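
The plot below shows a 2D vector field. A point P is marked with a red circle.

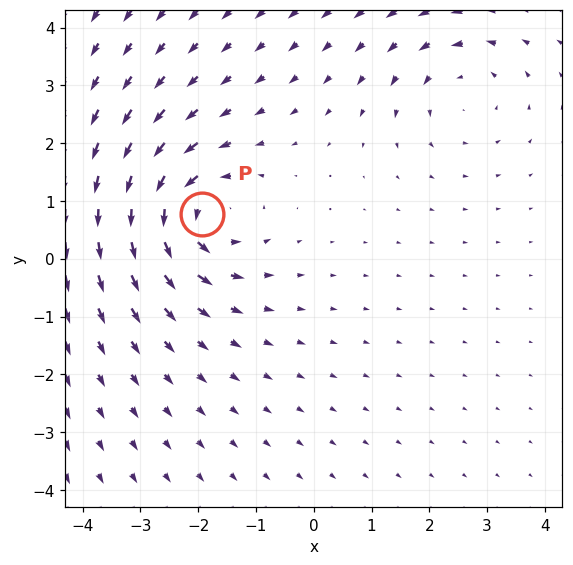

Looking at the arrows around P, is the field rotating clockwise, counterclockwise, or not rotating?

counterclockwise

Near P at (-1.9, 0.8) the arrows circulate counterclockwise. The curl (z-component) there is about +4; positive curl means counterclockwise rotation.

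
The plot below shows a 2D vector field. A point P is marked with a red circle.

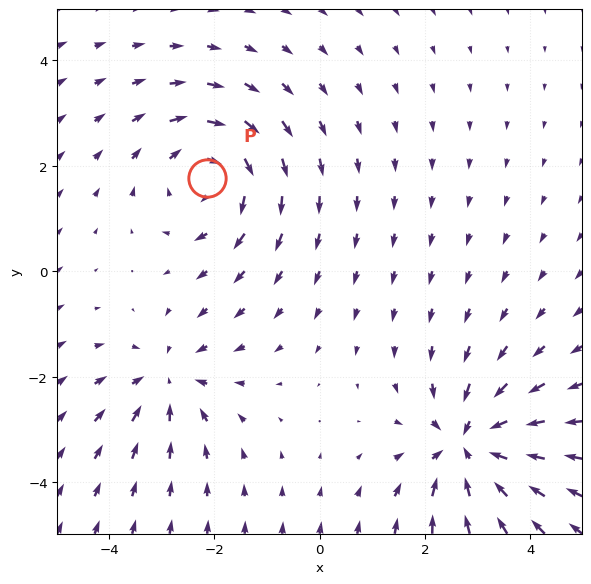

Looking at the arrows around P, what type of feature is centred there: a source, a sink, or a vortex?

At P (-2.1, 1.8) the arrows circulate clockwise. Divergence ≈0, curl about -4 — near-zero divergence with nonzero curl is a vortex.

vortex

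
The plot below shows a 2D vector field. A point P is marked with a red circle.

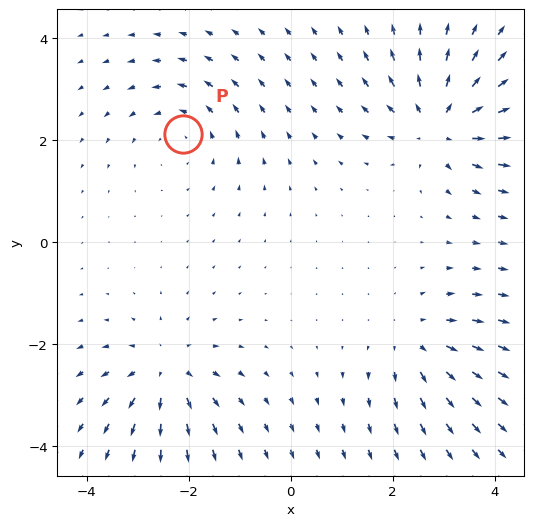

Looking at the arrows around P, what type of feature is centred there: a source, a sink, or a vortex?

At P (-2.1, 2.1) the arrows circulate counterclockwise. Divergence ≈0, curl about +3 — near-zero divergence with nonzero curl is a vortex.

vortex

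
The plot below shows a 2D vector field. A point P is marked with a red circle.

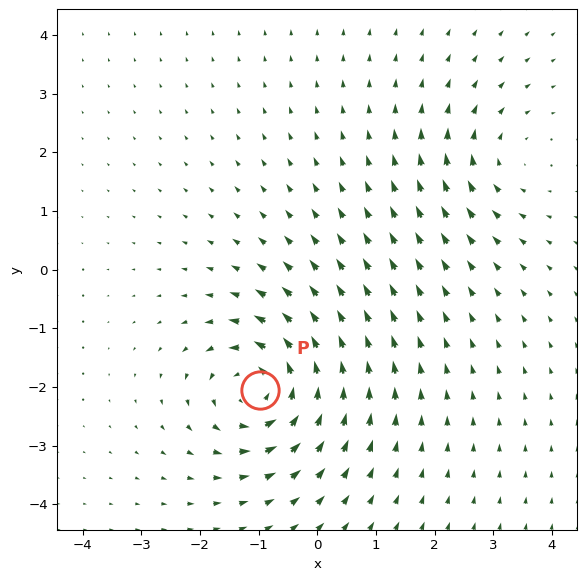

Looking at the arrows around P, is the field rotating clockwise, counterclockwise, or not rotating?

Near P at (-1.0, -2.1) the arrows circulate counterclockwise. The curl (z-component) there is about +5; positive curl means counterclockwise rotation.

counterclockwise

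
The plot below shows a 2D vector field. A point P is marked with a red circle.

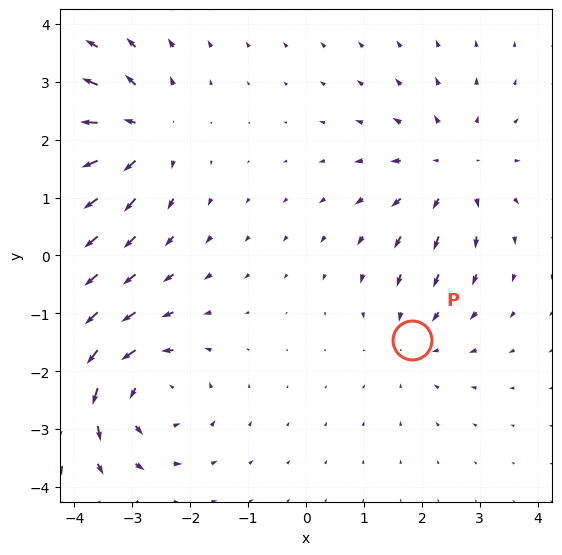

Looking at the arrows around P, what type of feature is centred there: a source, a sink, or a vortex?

At P (1.8, -1.5) the arrows converge inward. Divergence about -2, curl ≈0 — negative divergence with near-zero curl is a sink.

sink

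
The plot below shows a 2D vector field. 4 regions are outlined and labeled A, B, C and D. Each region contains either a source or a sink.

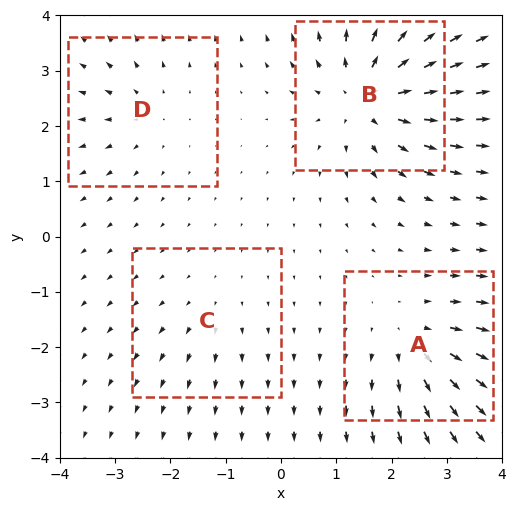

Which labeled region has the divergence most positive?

B

Divergence at each region's feature centre — A: about +5, B: about +7, C: about +2, D: about +3. Region B is most positive.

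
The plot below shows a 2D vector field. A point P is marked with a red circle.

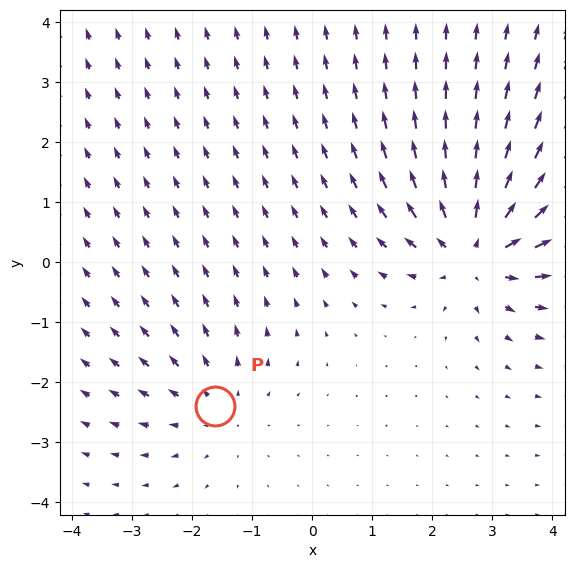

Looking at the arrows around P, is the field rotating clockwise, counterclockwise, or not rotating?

not rotating

Near P at (-1.6, -2.4) the arrows show no circulation. The curl there is ≈0.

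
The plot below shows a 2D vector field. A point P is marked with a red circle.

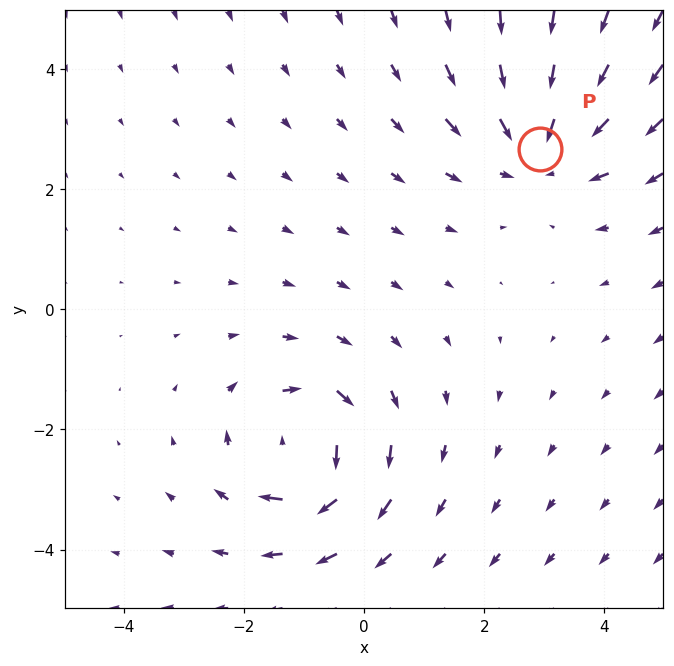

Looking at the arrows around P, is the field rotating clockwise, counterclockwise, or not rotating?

not rotating

Near P at (2.9, 2.7) the arrows show no circulation. The curl there is ≈0.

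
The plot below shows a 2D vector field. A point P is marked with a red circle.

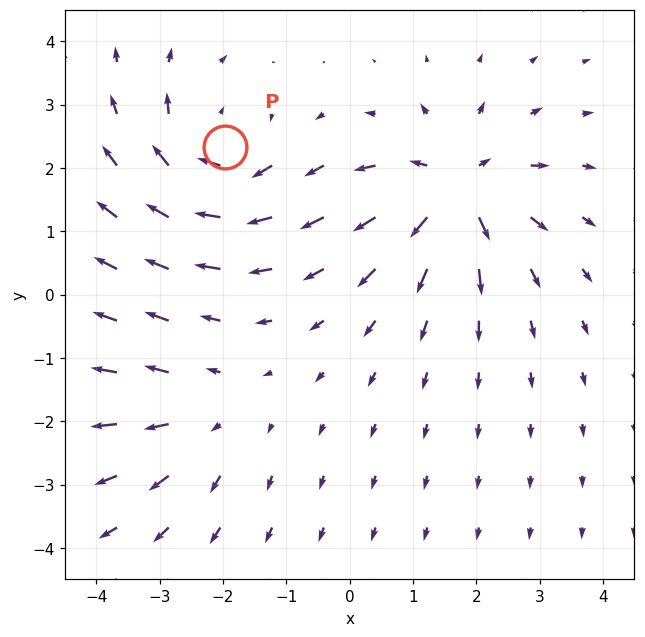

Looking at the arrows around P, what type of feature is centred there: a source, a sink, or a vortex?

vortex

At P (-2.0, 2.3) the arrows circulate clockwise. Divergence ≈0, curl about -5 — near-zero divergence with nonzero curl is a vortex.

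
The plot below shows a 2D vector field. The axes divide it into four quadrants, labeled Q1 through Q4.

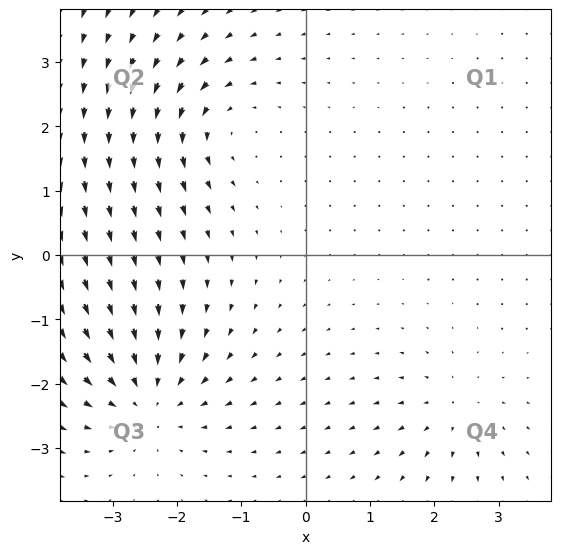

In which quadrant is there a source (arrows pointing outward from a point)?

The source sits at approximately (2.3, -2.4), which lies in quadrant Q4. The divergence there is about +4, positive as expected for a source.

Q4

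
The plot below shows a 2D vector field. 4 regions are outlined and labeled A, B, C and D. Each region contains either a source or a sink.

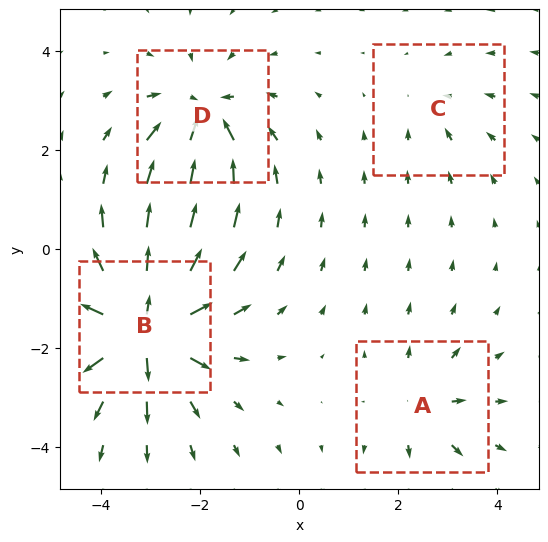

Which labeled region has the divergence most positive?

Divergence at each region's feature centre — A: about +4, B: about +9, C: about -2, D: about -6. Region B is most positive.

B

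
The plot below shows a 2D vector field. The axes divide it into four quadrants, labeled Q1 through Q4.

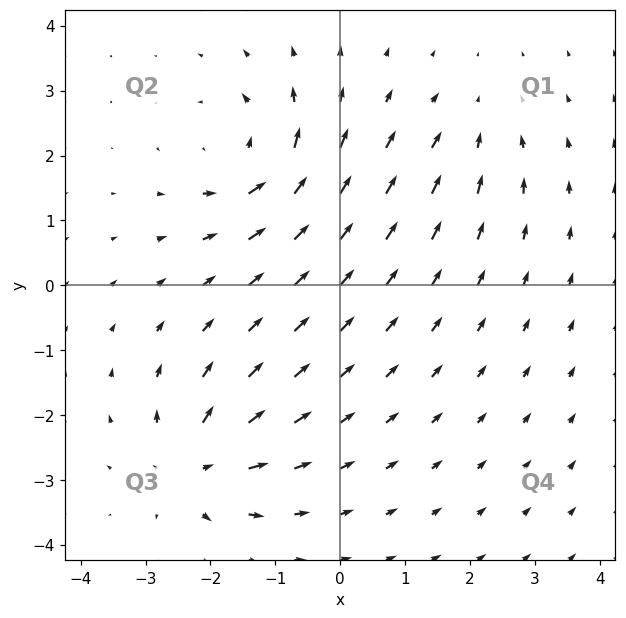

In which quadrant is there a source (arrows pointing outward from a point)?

The source sits at approximately (-2.3, -2.8), which lies in quadrant Q3. The divergence there is about +6, positive as expected for a source.

Q3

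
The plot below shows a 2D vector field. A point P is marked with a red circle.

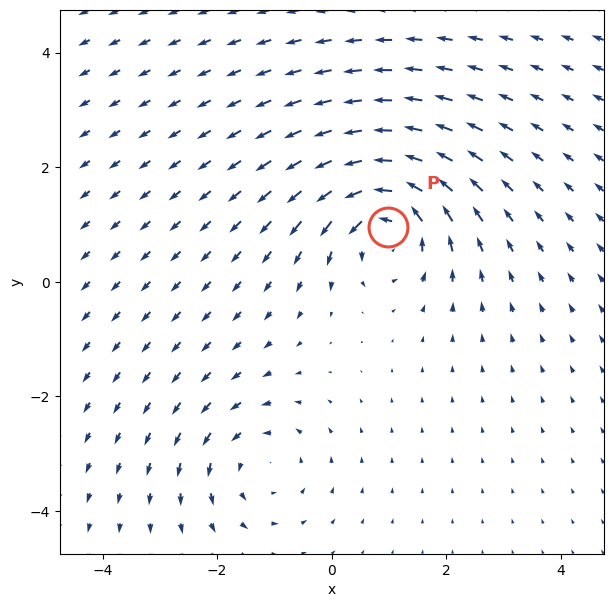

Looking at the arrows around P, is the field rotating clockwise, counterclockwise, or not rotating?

counterclockwise

Near P at (1.0, 1.0) the arrows circulate counterclockwise. The curl (z-component) there is about +5; positive curl means counterclockwise rotation.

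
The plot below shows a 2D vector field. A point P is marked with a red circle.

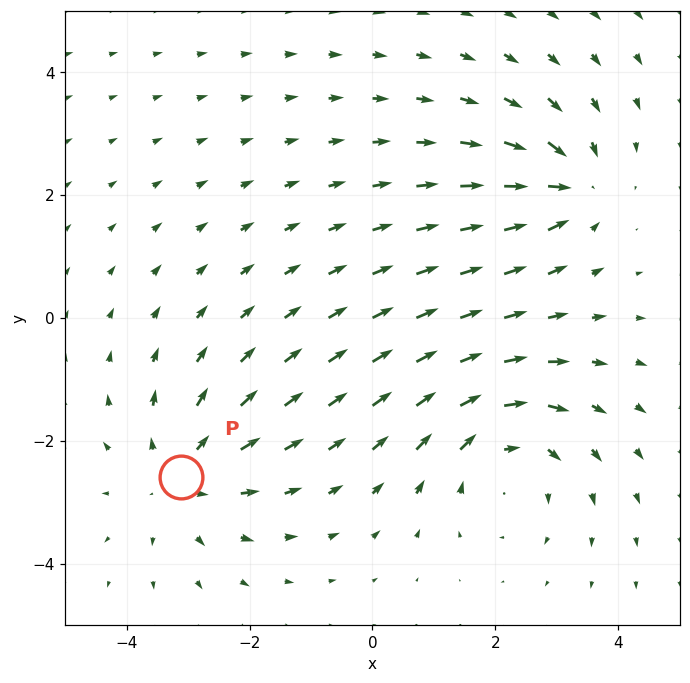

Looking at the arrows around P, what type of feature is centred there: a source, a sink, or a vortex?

source

At P (-3.1, -2.6) the arrows spread outward. Divergence about +4, curl ≈0 — positive divergence with near-zero curl is a source.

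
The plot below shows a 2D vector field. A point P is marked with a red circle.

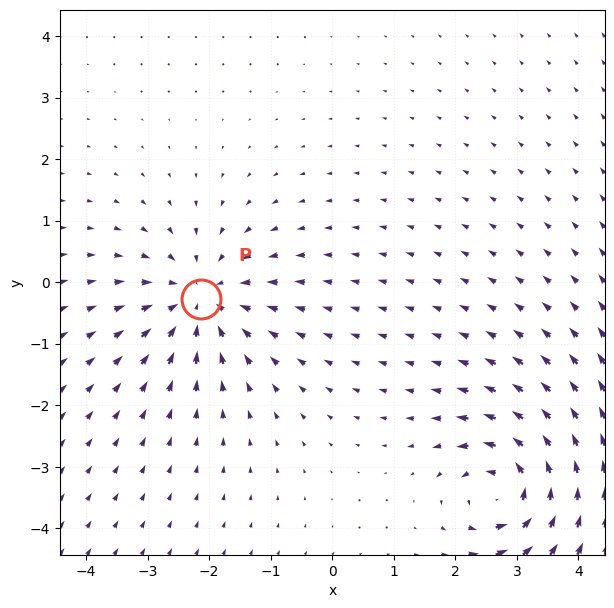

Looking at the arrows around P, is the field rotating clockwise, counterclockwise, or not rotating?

Near P at (-2.1, -0.3) the arrows show no circulation. The curl there is ≈0.

not rotating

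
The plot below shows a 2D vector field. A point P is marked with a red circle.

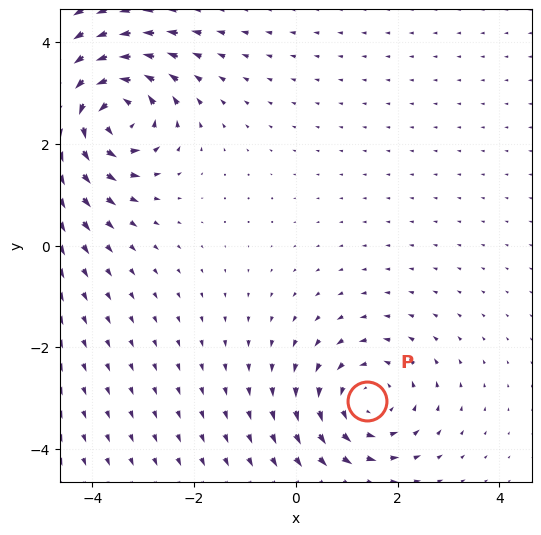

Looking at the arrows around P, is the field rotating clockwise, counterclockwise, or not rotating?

counterclockwise

Near P at (1.4, -3.1) the arrows circulate counterclockwise. The curl (z-component) there is about +3; positive curl means counterclockwise rotation.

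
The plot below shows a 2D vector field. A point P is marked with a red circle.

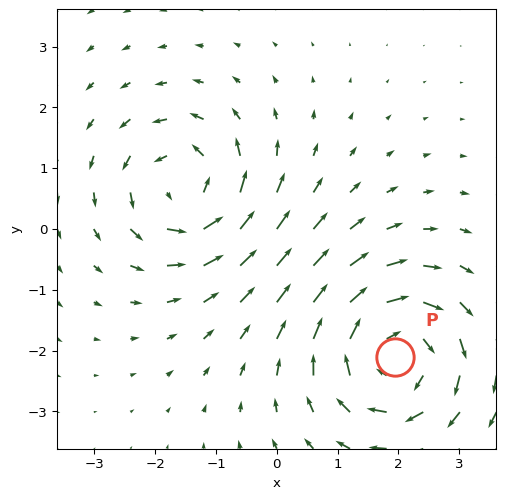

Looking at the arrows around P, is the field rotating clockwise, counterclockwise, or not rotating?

Near P at (1.9, -2.1) the arrows circulate clockwise. The curl (z-component) there is about -5; negative curl means clockwise rotation.

clockwise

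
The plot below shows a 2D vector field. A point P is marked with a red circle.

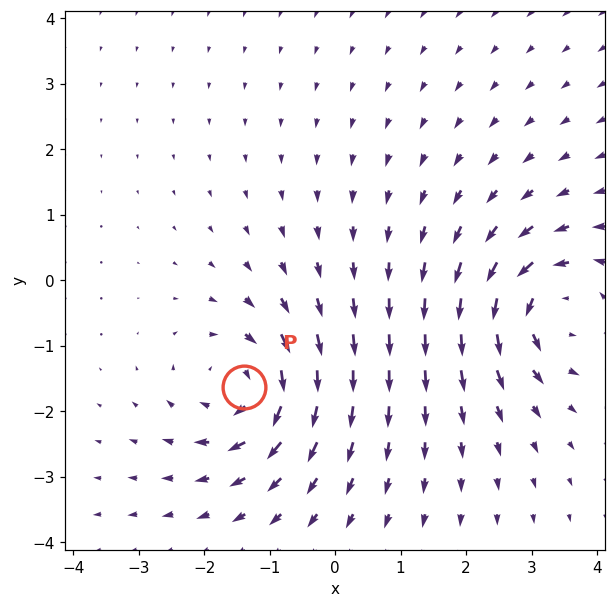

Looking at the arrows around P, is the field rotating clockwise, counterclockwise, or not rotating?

Near P at (-1.4, -1.6) the arrows circulate clockwise. The curl (z-component) there is about -4; negative curl means clockwise rotation.

clockwise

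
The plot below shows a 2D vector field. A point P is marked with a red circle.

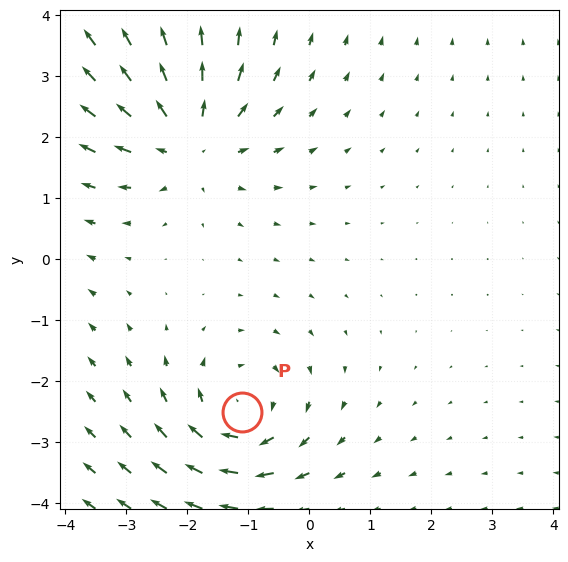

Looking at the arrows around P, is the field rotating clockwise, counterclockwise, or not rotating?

clockwise

Near P at (-1.1, -2.5) the arrows circulate clockwise. The curl (z-component) there is about -4; negative curl means clockwise rotation.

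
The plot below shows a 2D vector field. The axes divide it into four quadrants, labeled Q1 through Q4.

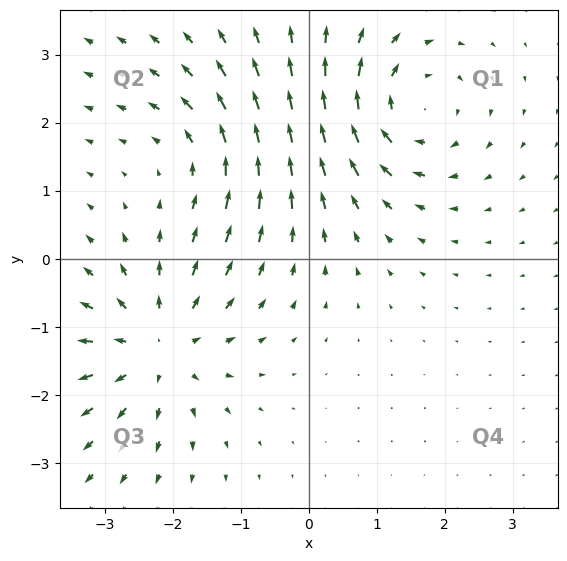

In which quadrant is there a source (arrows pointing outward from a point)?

The source sits at approximately (-2.2, -1.3), which lies in quadrant Q3. The divergence there is about +5, positive as expected for a source.

Q3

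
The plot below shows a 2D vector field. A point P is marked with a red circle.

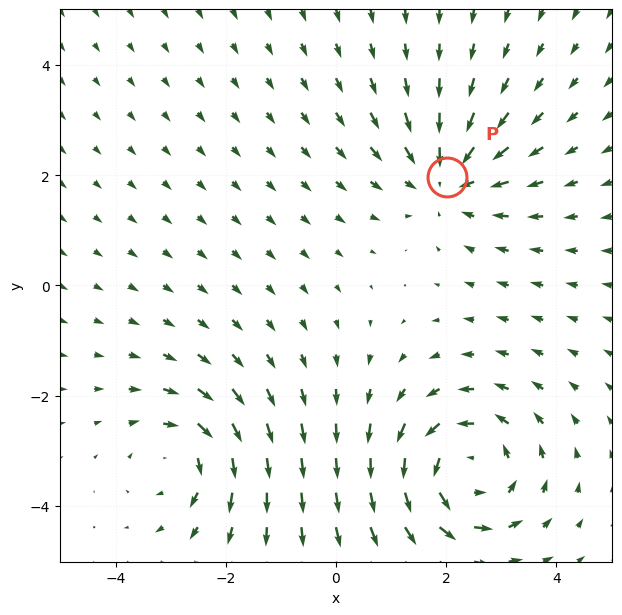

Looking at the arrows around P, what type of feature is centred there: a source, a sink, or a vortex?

sink

At P (2.0, 2.0) the arrows converge inward. Divergence about -4, curl ≈0 — negative divergence with near-zero curl is a sink.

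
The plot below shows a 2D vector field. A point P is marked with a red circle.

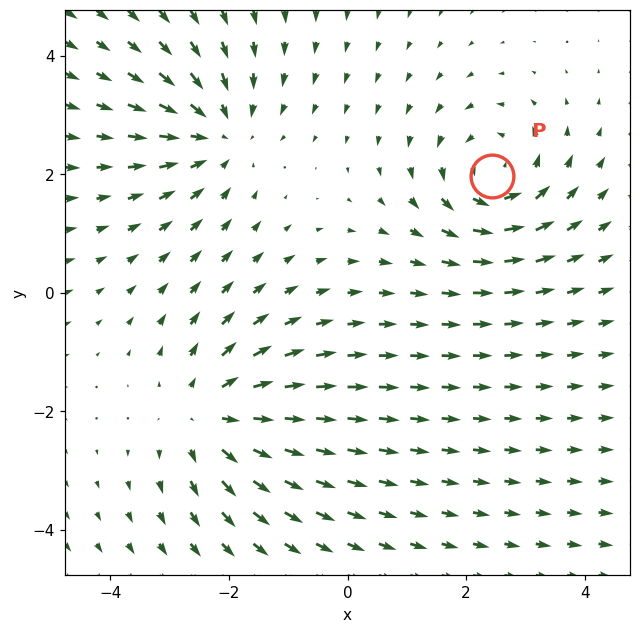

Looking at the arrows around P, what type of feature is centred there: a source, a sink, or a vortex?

At P (2.4, 2.0) the arrows circulate counterclockwise. Divergence ≈0, curl about +4 — near-zero divergence with nonzero curl is a vortex.

vortex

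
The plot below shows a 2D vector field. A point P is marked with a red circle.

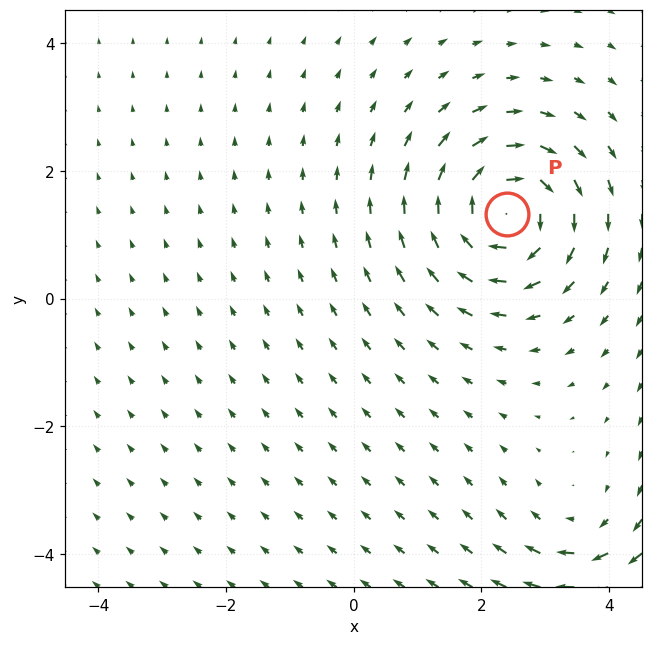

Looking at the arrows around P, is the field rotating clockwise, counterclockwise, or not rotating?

Near P at (2.4, 1.3) the arrows circulate clockwise. The curl (z-component) there is about -6; negative curl means clockwise rotation.

clockwise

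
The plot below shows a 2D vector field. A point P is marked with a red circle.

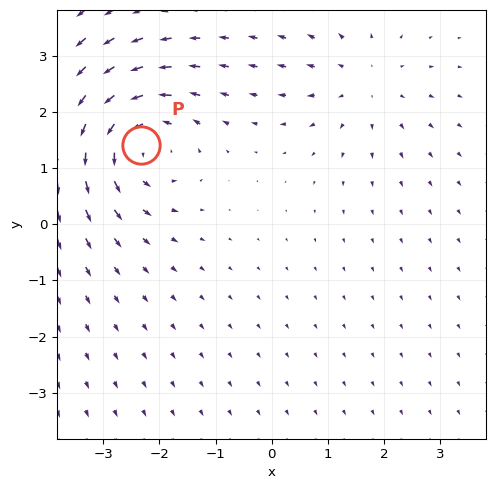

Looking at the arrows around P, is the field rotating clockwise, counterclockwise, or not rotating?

Near P at (-2.3, 1.4) the arrows circulate counterclockwise. The curl (z-component) there is about +5; positive curl means counterclockwise rotation.

counterclockwise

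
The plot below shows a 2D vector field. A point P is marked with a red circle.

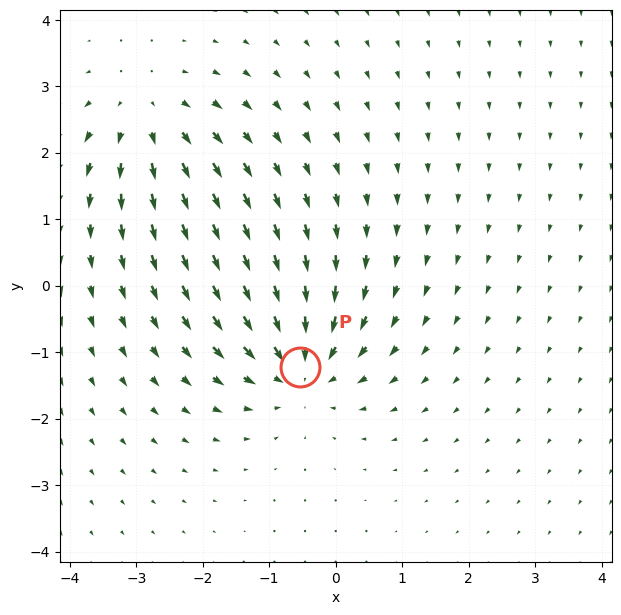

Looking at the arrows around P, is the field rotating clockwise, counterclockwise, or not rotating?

not rotating

Near P at (-0.5, -1.2) the arrows show no circulation. The curl there is ≈0.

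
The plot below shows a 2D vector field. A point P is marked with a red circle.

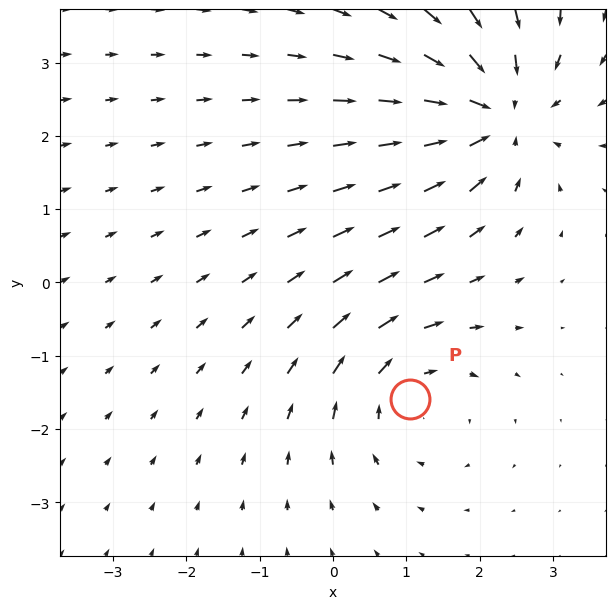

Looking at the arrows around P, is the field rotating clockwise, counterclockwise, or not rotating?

clockwise

Near P at (1.0, -1.6) the arrows circulate clockwise. The curl (z-component) there is about -3; negative curl means clockwise rotation.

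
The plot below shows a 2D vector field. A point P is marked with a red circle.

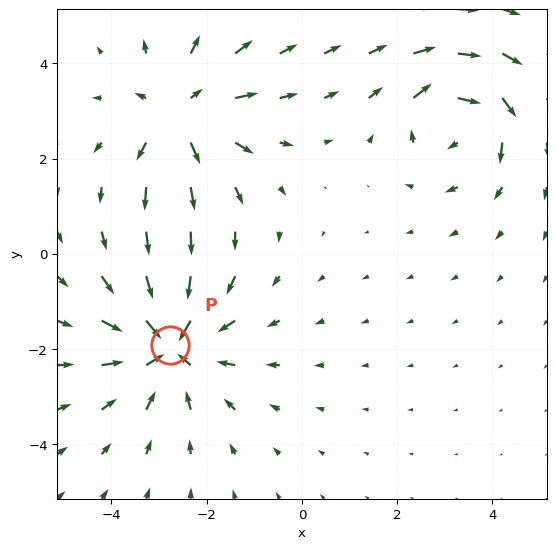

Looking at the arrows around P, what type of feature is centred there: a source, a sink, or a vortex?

sink

At P (-2.8, -1.9) the arrows converge inward. Divergence about -4, curl ≈0 — negative divergence with near-zero curl is a sink.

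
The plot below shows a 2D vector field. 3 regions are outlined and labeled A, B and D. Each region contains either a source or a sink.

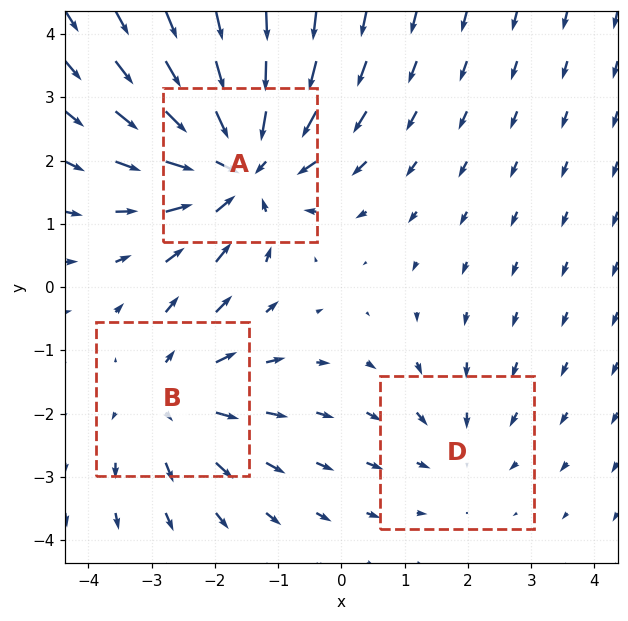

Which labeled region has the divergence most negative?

A

Divergence at each region's feature centre — A: about -4, B: about +3, D: about -2. Region A is most negative.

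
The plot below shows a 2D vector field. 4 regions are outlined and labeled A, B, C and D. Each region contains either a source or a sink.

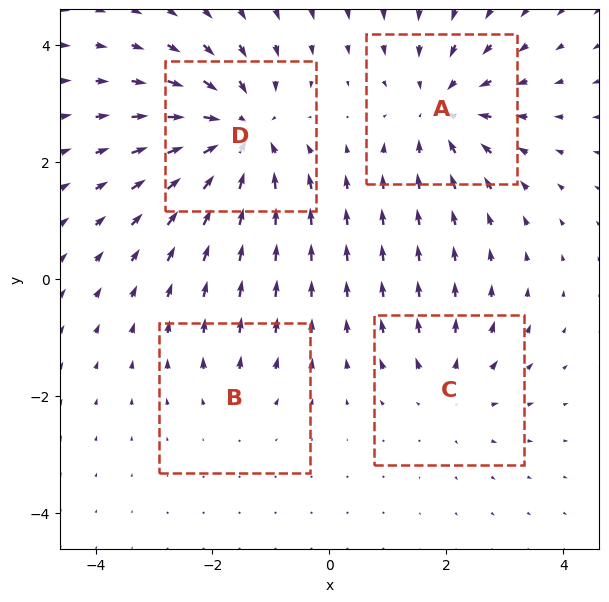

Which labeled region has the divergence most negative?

D

Divergence at each region's feature centre — A: about -5, B: about +2, C: about +3, D: about -7. Region D is most negative.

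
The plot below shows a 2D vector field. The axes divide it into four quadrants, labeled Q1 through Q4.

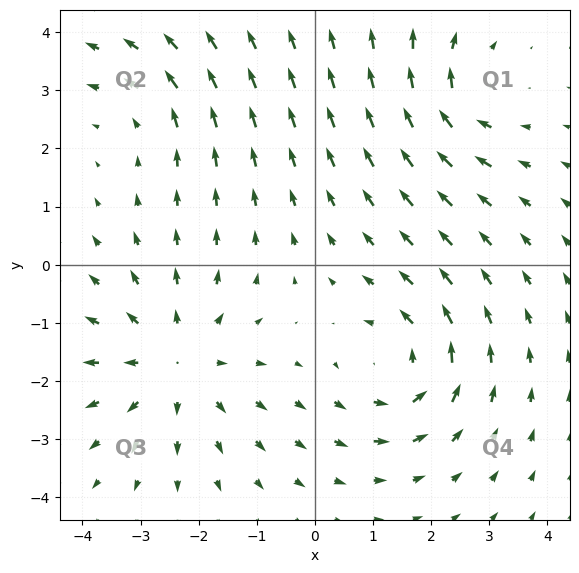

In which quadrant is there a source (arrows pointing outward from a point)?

The source sits at approximately (-2.4, -1.7), which lies in quadrant Q3. The divergence there is about +4, positive as expected for a source.

Q3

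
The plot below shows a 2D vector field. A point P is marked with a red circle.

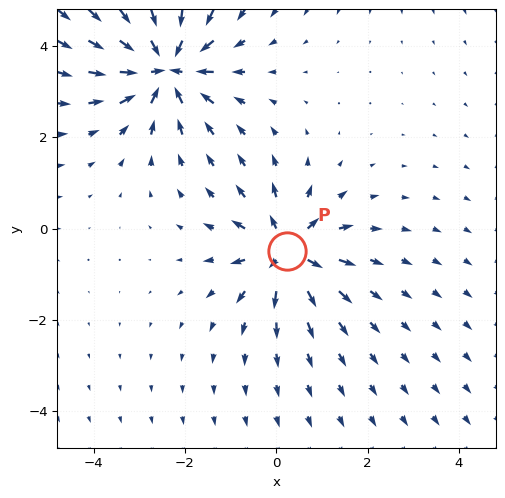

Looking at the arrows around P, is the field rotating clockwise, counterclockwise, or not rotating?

not rotating

Near P at (0.2, -0.5) the arrows show no circulation. The curl there is ≈0.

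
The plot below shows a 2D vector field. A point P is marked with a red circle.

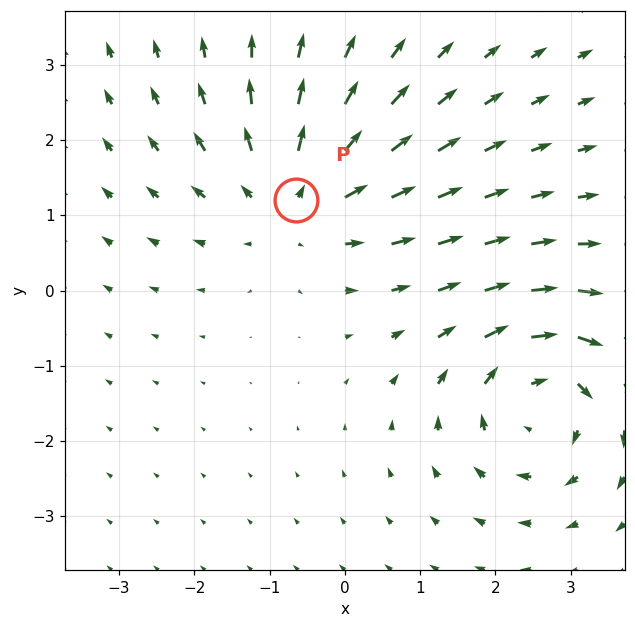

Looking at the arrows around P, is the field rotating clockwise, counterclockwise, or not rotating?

Near P at (-0.7, 1.2) the arrows show no circulation. The curl there is ≈0.

not rotating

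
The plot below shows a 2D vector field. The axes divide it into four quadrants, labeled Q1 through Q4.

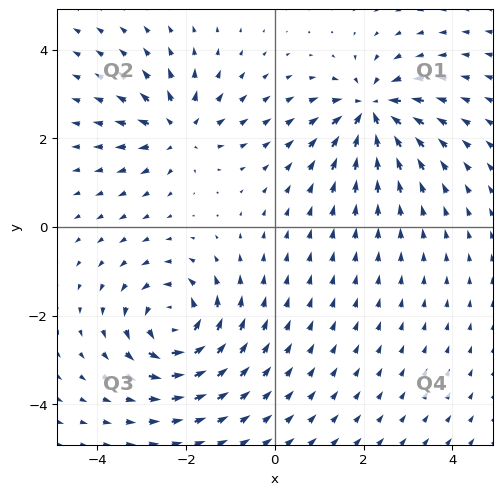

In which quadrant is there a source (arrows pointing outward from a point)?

The source sits at approximately (-2.2, 2.2), which lies in quadrant Q2. The divergence there is about +4, positive as expected for a source.

Q2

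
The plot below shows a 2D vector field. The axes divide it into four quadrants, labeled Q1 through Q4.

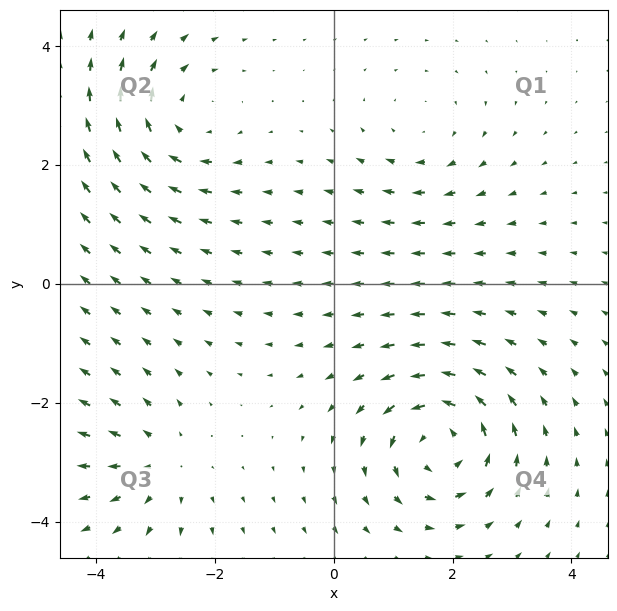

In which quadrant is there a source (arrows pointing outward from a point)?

The source sits at approximately (-2.9, -3.1), which lies in quadrant Q3. The divergence there is about +3, positive as expected for a source.

Q3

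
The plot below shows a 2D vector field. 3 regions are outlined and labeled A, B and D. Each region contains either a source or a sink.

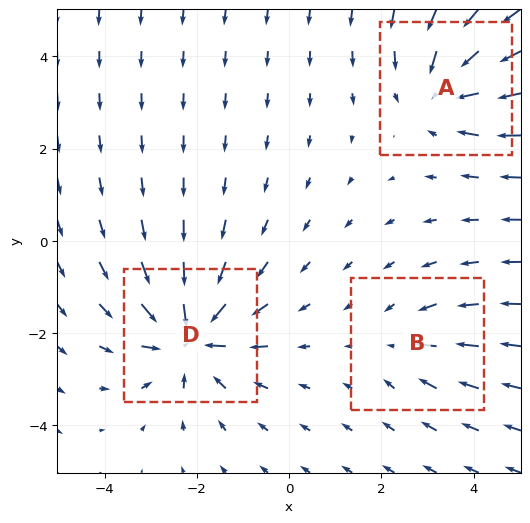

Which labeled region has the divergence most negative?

Divergence at each region's feature centre — A: about -4, B: about -2, D: about -5. Region D is most negative.

D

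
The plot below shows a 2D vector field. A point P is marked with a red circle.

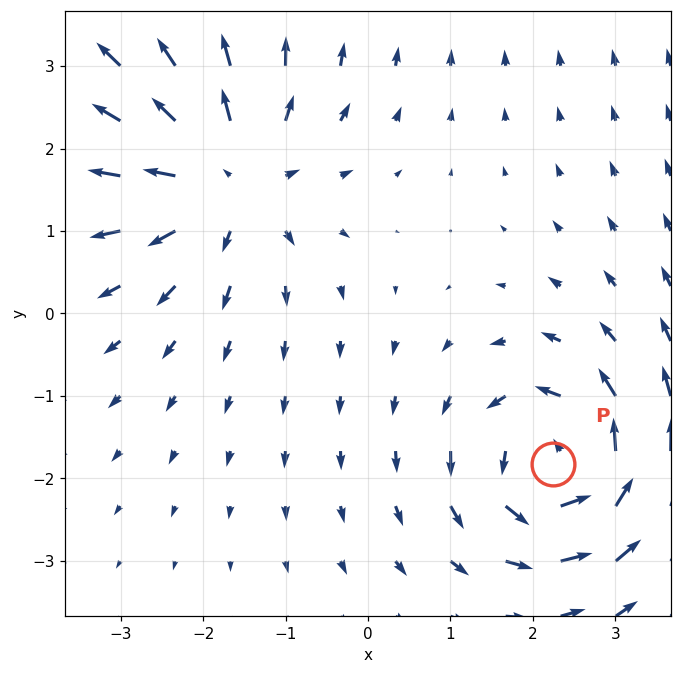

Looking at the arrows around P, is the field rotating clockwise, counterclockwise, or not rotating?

counterclockwise

Near P at (2.2, -1.8) the arrows circulate counterclockwise. The curl (z-component) there is about +5; positive curl means counterclockwise rotation.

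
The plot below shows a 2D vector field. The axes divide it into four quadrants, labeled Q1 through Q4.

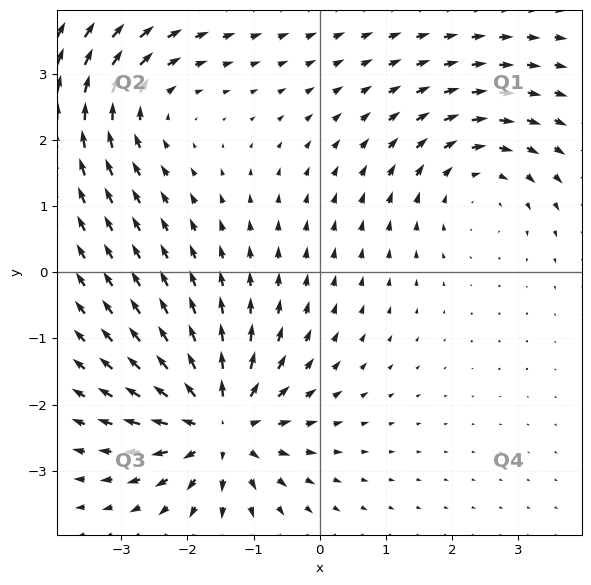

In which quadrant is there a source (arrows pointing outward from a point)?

The source sits at approximately (-1.5, -2.3), which lies in quadrant Q3. The divergence there is about +6, positive as expected for a source.

Q3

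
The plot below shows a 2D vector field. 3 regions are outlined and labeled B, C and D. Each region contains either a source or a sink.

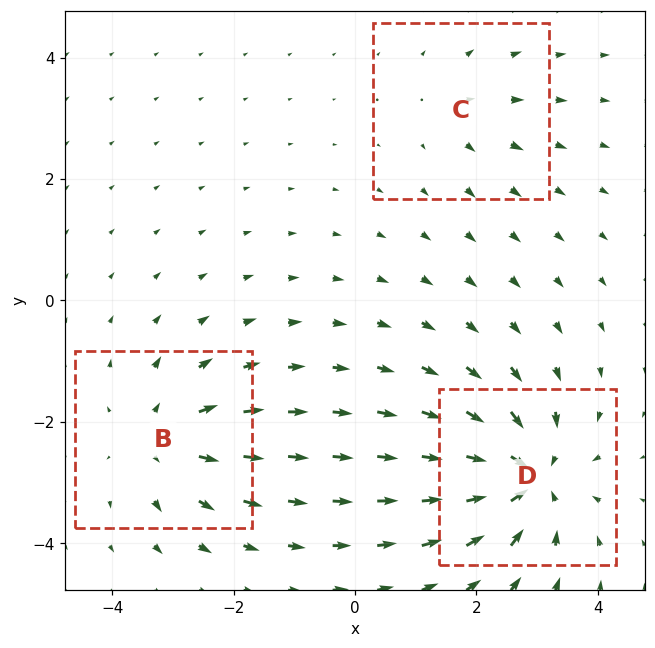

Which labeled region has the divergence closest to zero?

C

Divergence at each region's feature centre — B: about +4, C: about +2, D: about -6. Region C is closest to zero.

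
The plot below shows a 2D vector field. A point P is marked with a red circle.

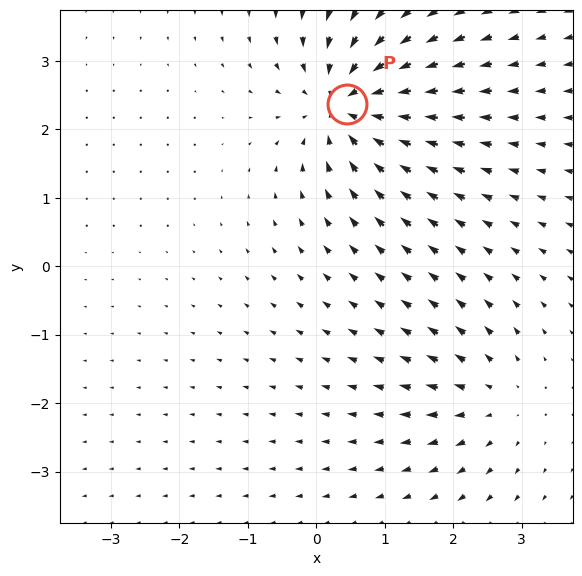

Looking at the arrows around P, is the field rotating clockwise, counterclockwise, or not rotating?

not rotating

Near P at (0.4, 2.4) the arrows show no circulation. The curl there is ≈0.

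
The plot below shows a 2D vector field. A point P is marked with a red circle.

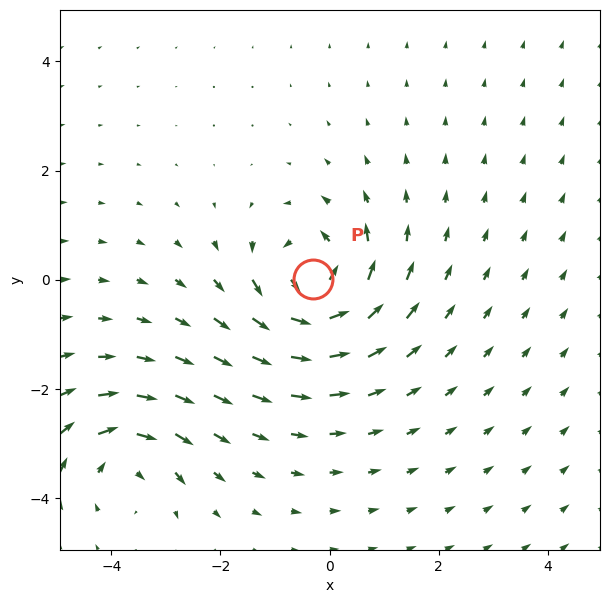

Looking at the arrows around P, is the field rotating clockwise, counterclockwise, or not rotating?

counterclockwise

Near P at (-0.3, 0.0) the arrows circulate counterclockwise. The curl (z-component) there is about +6; positive curl means counterclockwise rotation.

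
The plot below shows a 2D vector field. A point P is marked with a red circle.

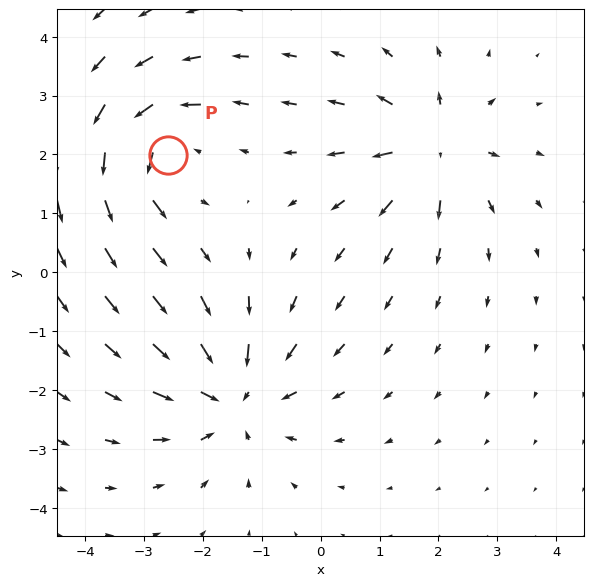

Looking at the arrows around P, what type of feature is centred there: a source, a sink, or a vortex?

At P (-2.6, 2.0) the arrows circulate counterclockwise. Divergence ≈0, curl about +5 — near-zero divergence with nonzero curl is a vortex.

vortex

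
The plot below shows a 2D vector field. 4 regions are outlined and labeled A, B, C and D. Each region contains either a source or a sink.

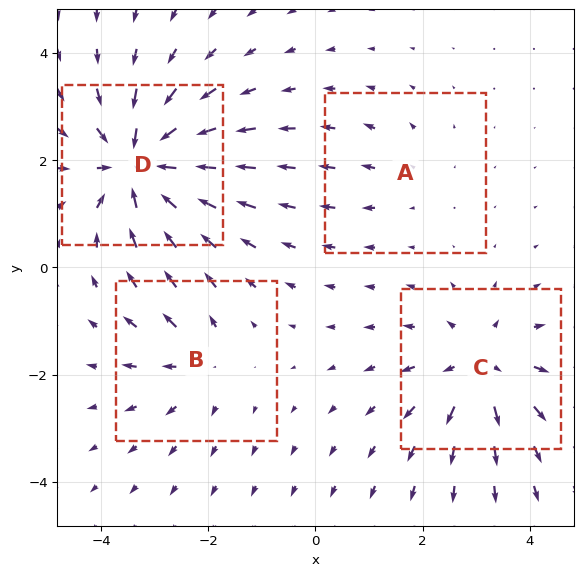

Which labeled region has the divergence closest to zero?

Divergence at each region's feature centre — A: about +2, B: about +3, C: about +5, D: about -7. Region A is closest to zero.

A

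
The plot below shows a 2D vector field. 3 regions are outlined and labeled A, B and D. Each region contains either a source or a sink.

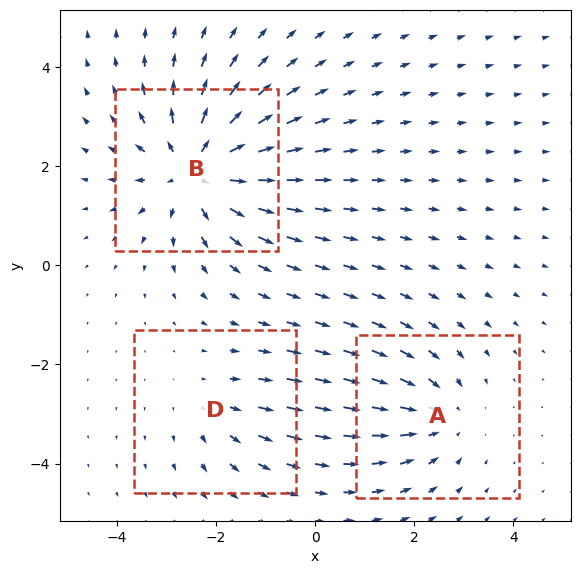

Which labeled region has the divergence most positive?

B

Divergence at each region's feature centre — A: about -3, B: about +5, D: about +2. Region B is most positive.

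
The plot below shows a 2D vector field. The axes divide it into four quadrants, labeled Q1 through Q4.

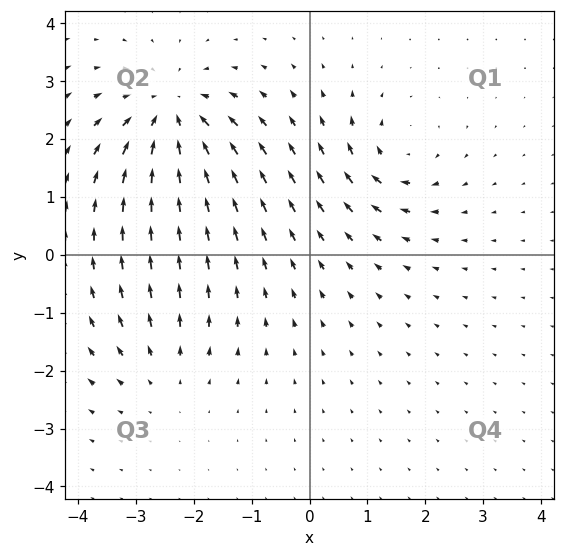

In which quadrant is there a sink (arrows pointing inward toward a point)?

The sink sits at approximately (-2.4, 2.4), which lies in quadrant Q2. The divergence there is about -5, negative as expected for a sink.

Q2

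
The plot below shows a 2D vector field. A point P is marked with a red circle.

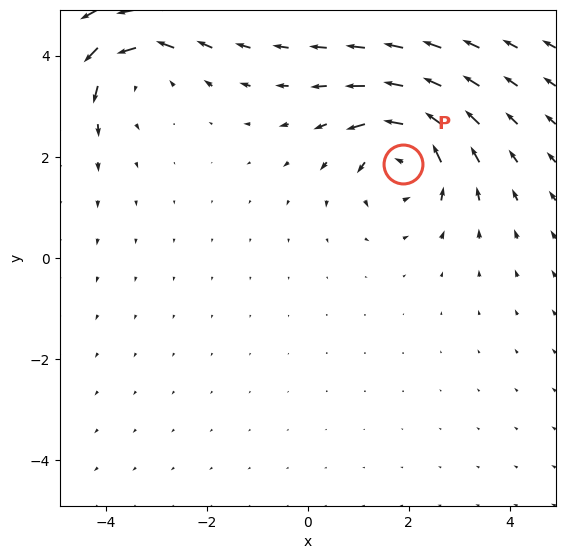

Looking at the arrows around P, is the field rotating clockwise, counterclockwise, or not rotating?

Near P at (1.9, 1.9) the arrows circulate counterclockwise. The curl (z-component) there is about +4; positive curl means counterclockwise rotation.

counterclockwise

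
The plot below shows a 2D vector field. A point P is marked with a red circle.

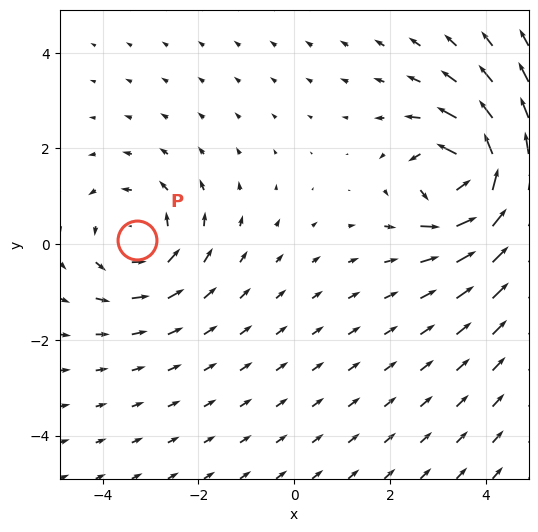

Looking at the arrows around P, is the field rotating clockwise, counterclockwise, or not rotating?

counterclockwise

Near P at (-3.3, 0.1) the arrows circulate counterclockwise. The curl (z-component) there is about +3; positive curl means counterclockwise rotation.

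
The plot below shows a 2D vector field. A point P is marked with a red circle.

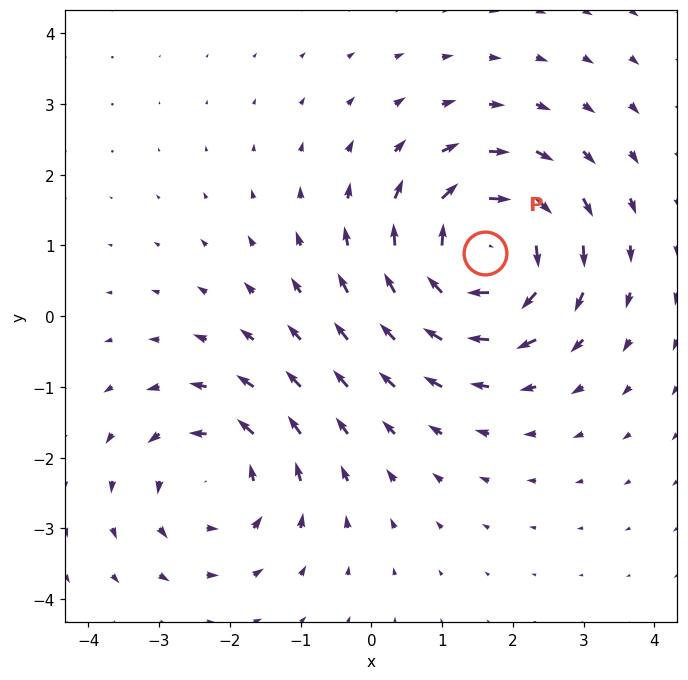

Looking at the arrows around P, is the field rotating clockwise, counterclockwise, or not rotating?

clockwise

Near P at (1.6, 0.9) the arrows circulate clockwise. The curl (z-component) there is about -7; negative curl means clockwise rotation.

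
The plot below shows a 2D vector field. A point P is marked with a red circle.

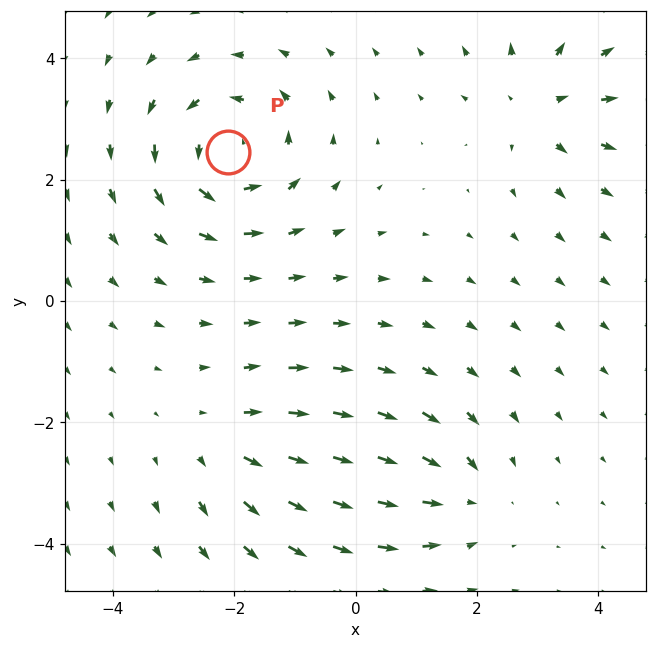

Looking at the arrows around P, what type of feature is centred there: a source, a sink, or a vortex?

vortex

At P (-2.1, 2.5) the arrows circulate counterclockwise. Divergence ≈0, curl about +5 — near-zero divergence with nonzero curl is a vortex.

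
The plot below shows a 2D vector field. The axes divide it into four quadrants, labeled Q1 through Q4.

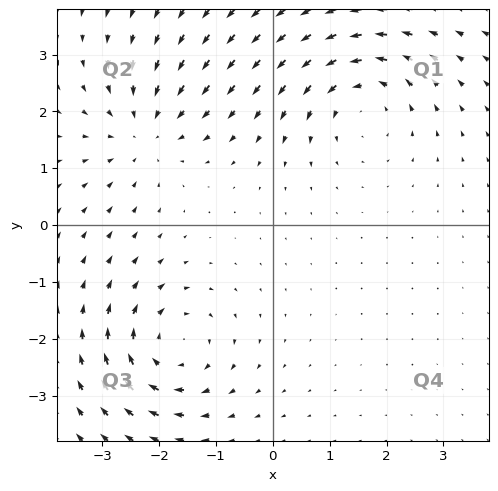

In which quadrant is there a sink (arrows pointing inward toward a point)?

The sink sits at approximately (-2.3, 1.6), which lies in quadrant Q2. The divergence there is about -3, negative as expected for a sink.

Q2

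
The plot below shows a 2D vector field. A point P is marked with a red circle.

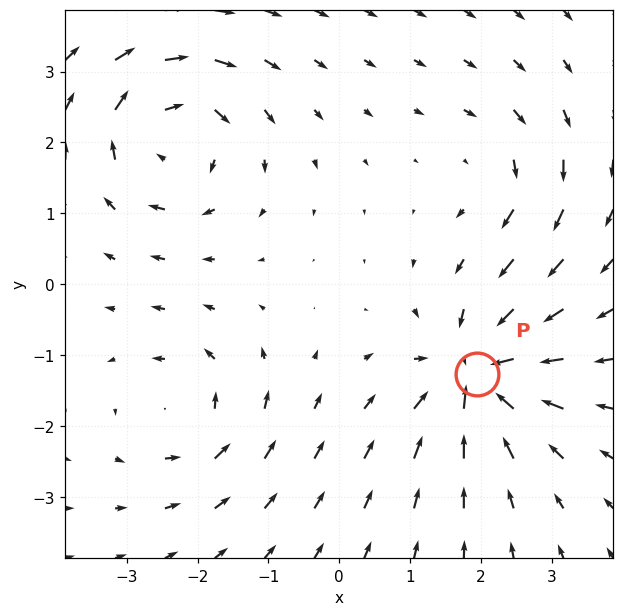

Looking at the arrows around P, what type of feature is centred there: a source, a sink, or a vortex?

sink

At P (1.9, -1.3) the arrows converge inward. Divergence about -7, curl ≈0 — negative divergence with near-zero curl is a sink.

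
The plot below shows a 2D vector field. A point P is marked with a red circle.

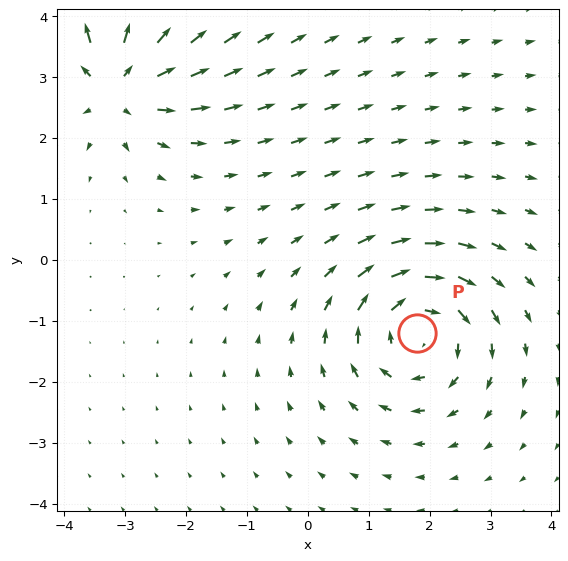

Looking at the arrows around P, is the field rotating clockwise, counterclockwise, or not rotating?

Near P at (1.8, -1.2) the arrows circulate clockwise. The curl (z-component) there is about -4; negative curl means clockwise rotation.

clockwise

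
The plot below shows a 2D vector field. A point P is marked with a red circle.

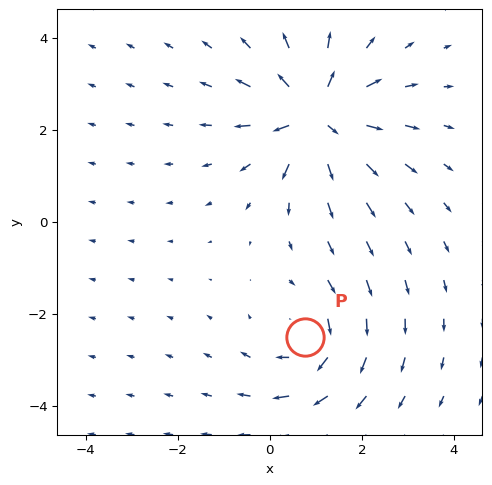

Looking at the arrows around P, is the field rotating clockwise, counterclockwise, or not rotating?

clockwise

Near P at (0.8, -2.5) the arrows circulate clockwise. The curl (z-component) there is about -3; negative curl means clockwise rotation.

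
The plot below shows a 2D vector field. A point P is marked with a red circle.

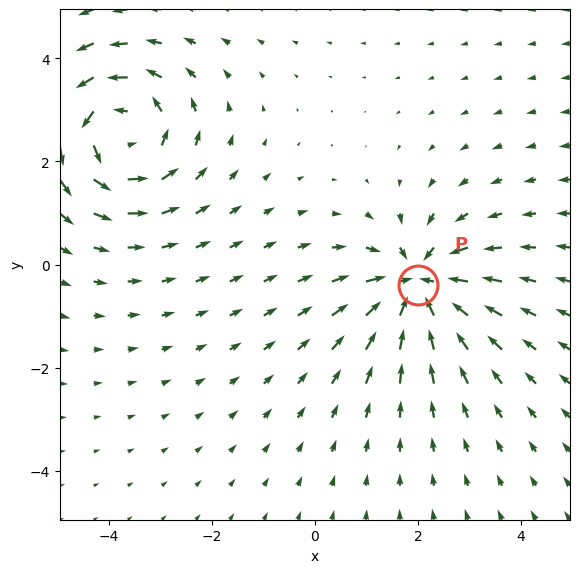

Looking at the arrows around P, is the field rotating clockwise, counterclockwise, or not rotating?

Near P at (2.0, -0.4) the arrows show no circulation. The curl there is ≈0.

not rotating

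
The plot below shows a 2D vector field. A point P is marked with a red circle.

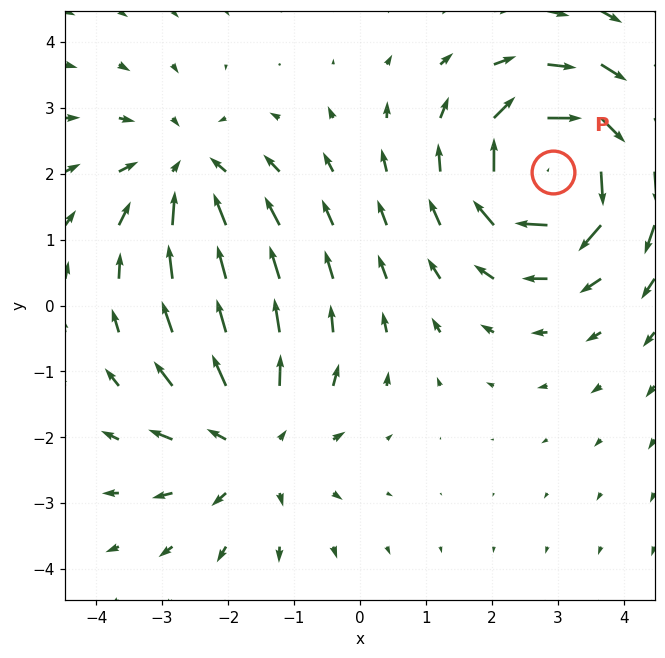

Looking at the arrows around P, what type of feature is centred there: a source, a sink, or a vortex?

At P (2.9, 2.0) the arrows circulate clockwise. Divergence ≈0, curl about -6 — near-zero divergence with nonzero curl is a vortex.

vortex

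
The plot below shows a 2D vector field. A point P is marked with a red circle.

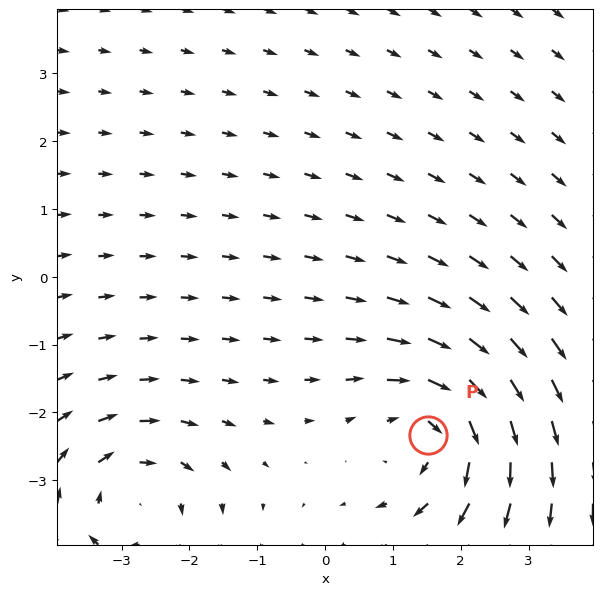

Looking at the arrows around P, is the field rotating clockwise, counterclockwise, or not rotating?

clockwise

Near P at (1.5, -2.3) the arrows circulate clockwise. The curl (z-component) there is about -5; negative curl means clockwise rotation.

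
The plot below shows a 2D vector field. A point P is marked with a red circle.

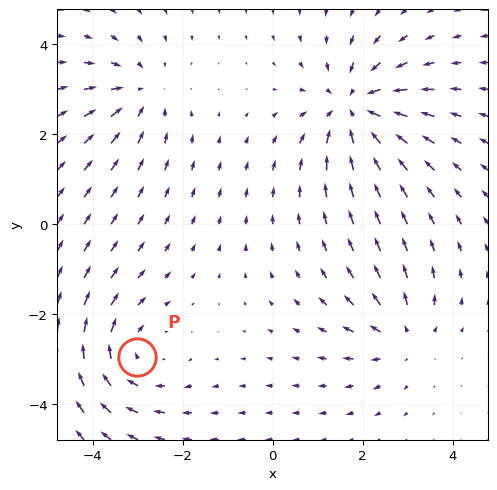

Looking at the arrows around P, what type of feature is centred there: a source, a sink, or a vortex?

At P (-3.0, -3.0) the arrows circulate clockwise. Divergence ≈0, curl about -3 — near-zero divergence with nonzero curl is a vortex.

vortex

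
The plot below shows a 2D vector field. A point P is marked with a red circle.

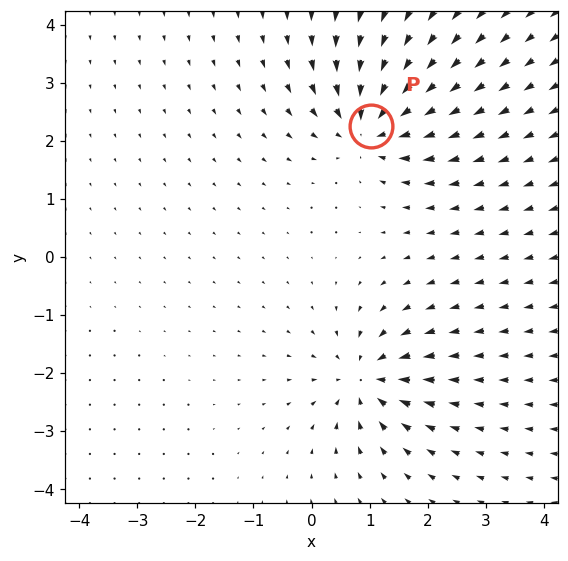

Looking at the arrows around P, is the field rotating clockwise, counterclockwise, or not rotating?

not rotating

Near P at (1.0, 2.3) the arrows show no circulation. The curl there is ≈0.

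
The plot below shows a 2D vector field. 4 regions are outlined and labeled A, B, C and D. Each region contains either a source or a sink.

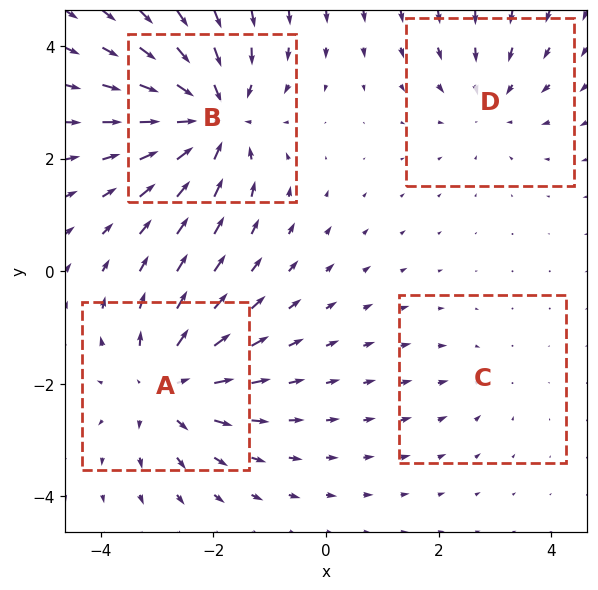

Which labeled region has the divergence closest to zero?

C

Divergence at each region's feature centre — A: about +5, B: about -6, C: about -2, D: about -3. Region C is closest to zero.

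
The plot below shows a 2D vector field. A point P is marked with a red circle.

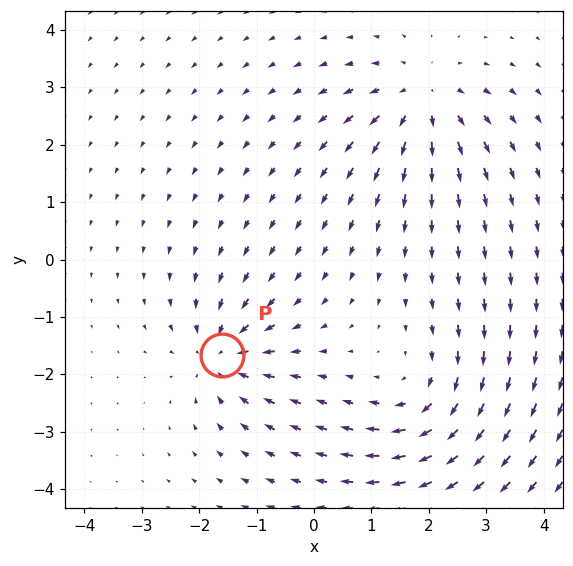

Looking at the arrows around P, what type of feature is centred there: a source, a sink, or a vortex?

sink

At P (-1.6, -1.7) the arrows converge inward. Divergence about -4, curl ≈0 — negative divergence with near-zero curl is a sink.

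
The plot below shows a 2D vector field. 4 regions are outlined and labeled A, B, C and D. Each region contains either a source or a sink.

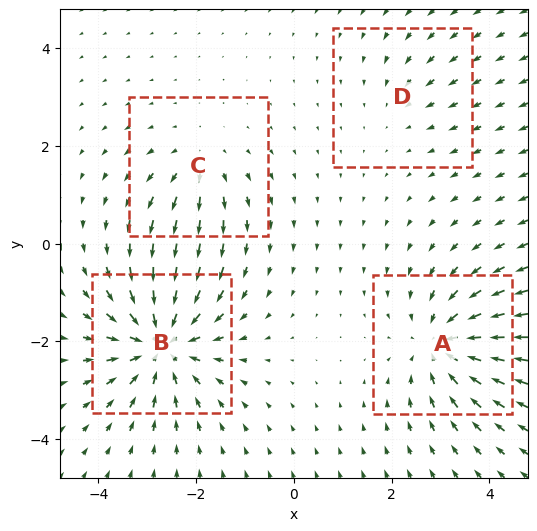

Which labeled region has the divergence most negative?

B

Divergence at each region's feature centre — A: about -6, B: about -7, C: about +3, D: about -2. Region B is most negative.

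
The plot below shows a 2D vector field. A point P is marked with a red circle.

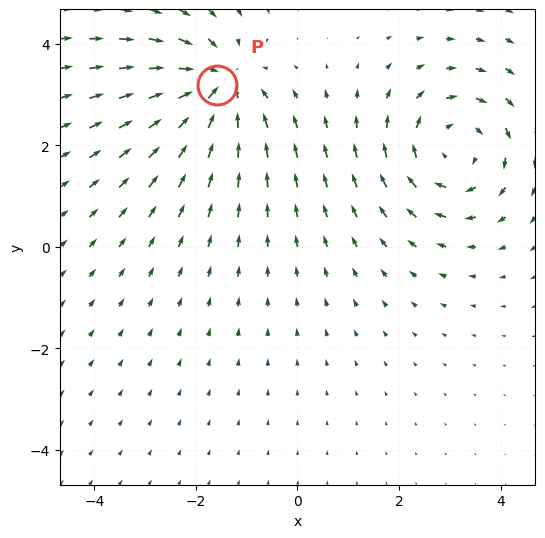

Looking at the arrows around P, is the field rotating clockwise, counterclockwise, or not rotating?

Near P at (-1.6, 3.2) the arrows show no circulation. The curl there is ≈0.

not rotating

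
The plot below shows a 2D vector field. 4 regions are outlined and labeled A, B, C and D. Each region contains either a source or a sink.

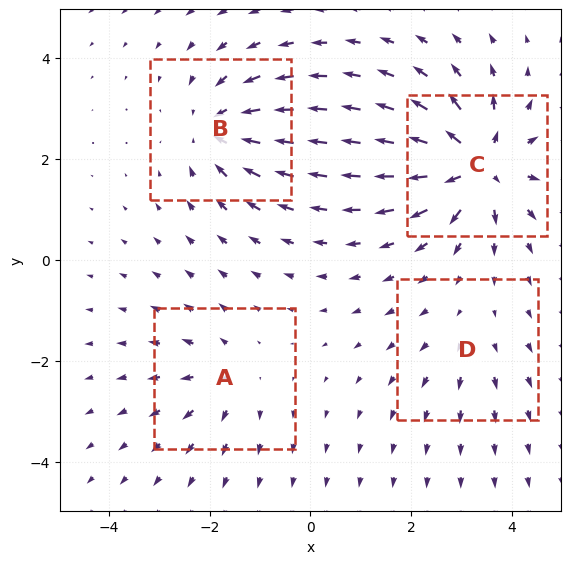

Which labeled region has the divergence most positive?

C

Divergence at each region's feature centre — A: about +4, B: about -5, C: about +8, D: about +2. Region C is most positive.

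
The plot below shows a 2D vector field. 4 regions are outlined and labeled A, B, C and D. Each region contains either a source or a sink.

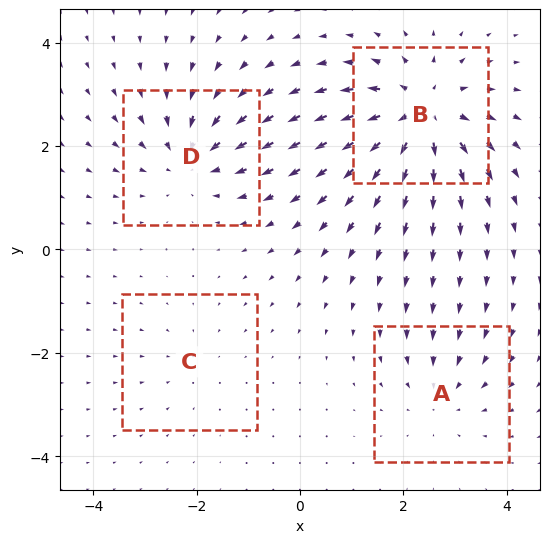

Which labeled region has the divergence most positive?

Divergence at each region's feature centre — A: about -3, B: about +7, C: about -2, D: about -5. Region B is most positive.

B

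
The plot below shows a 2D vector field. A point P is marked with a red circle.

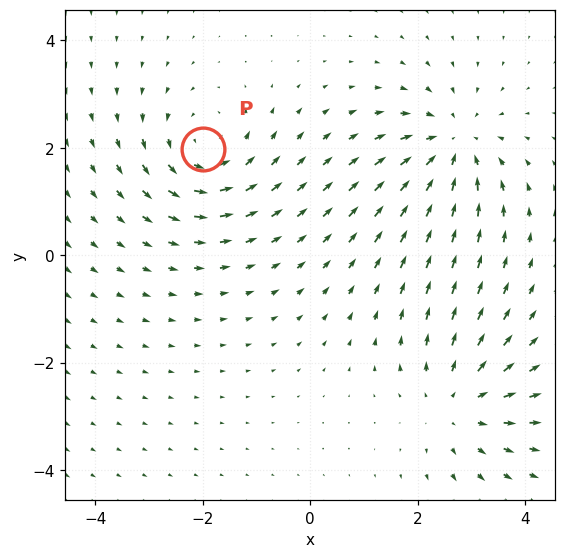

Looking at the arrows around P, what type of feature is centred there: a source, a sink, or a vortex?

vortex

At P (-2.0, 2.0) the arrows circulate counterclockwise. Divergence ≈0, curl about +4 — near-zero divergence with nonzero curl is a vortex.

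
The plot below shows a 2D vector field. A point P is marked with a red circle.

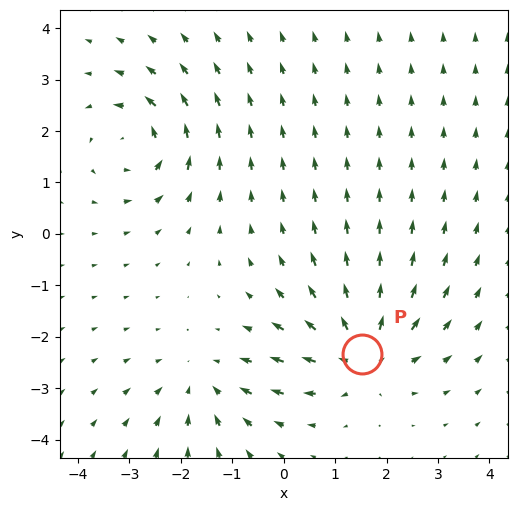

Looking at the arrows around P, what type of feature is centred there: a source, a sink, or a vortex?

At P (1.5, -2.3) the arrows spread outward. Divergence about +6, curl ≈0 — positive divergence with near-zero curl is a source.

source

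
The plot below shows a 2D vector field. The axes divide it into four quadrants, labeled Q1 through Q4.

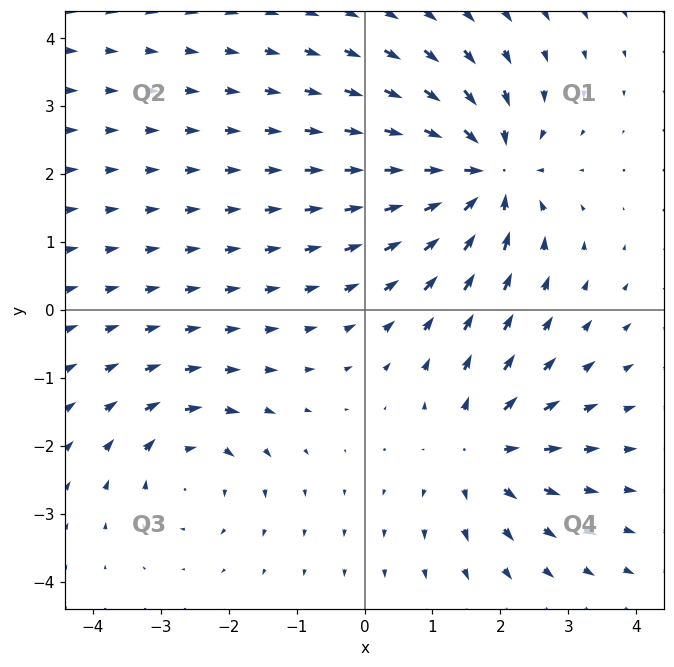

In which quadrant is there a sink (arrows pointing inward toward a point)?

The sink sits at approximately (1.8, 2.0), which lies in quadrant Q1. The divergence there is about -6, negative as expected for a sink.

Q1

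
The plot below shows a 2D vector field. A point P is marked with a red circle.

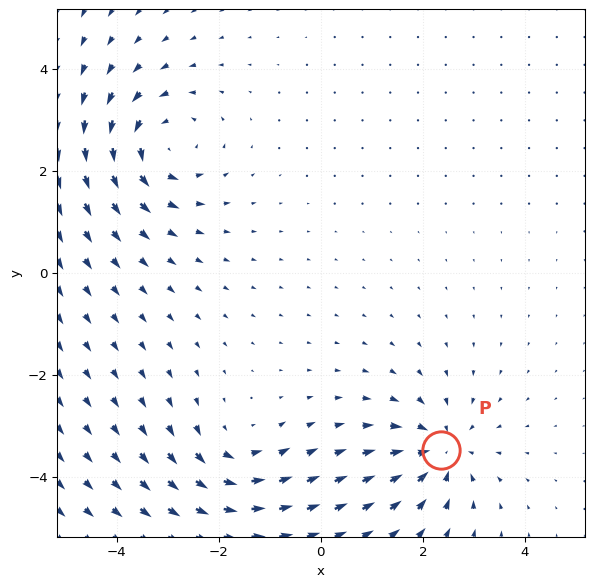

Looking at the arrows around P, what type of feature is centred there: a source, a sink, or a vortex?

At P (2.4, -3.5) the arrows converge inward. Divergence about -5, curl ≈0 — negative divergence with near-zero curl is a sink.

sink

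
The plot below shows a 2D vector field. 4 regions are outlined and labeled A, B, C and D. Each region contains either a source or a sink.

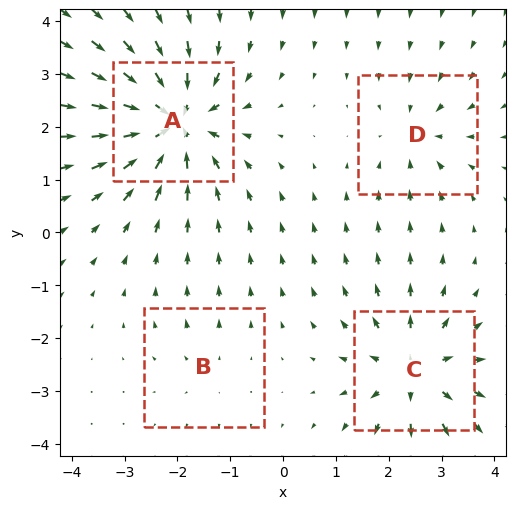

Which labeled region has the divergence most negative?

Divergence at each region's feature centre — A: about -8, B: about +2, C: about +6, D: about -4. Region A is most negative.

A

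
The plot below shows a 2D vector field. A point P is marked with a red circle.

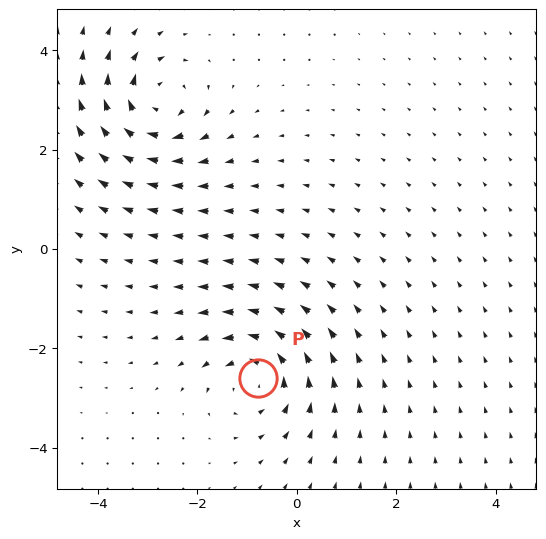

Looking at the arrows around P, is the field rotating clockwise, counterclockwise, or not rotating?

Near P at (-0.8, -2.6) the arrows circulate counterclockwise. The curl (z-component) there is about +4; positive curl means counterclockwise rotation.

counterclockwise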